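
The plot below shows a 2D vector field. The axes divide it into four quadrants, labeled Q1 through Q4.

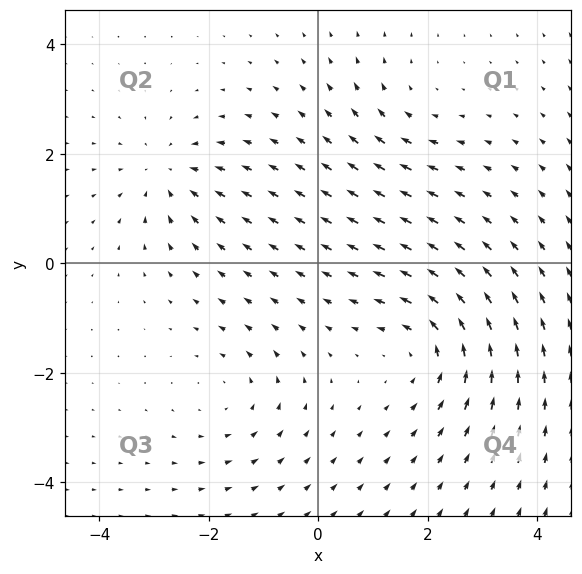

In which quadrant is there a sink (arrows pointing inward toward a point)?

The sink sits at approximately (-2.7, 1.6), which lies in quadrant Q2. The divergence there is about -4, negative as expected for a sink.

Q2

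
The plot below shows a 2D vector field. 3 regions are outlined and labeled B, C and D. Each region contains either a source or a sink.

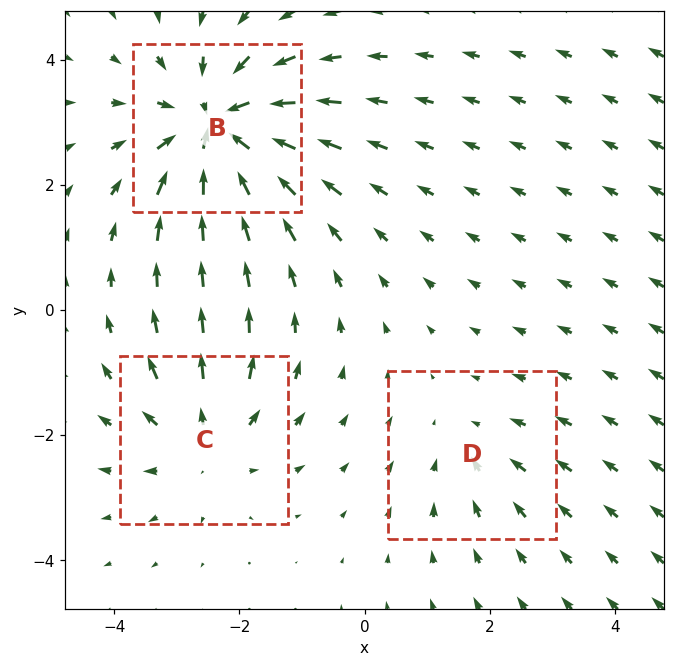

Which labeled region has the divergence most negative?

Divergence at each region's feature centre — B: about -5, C: about +3, D: about -2. Region B is most negative.

B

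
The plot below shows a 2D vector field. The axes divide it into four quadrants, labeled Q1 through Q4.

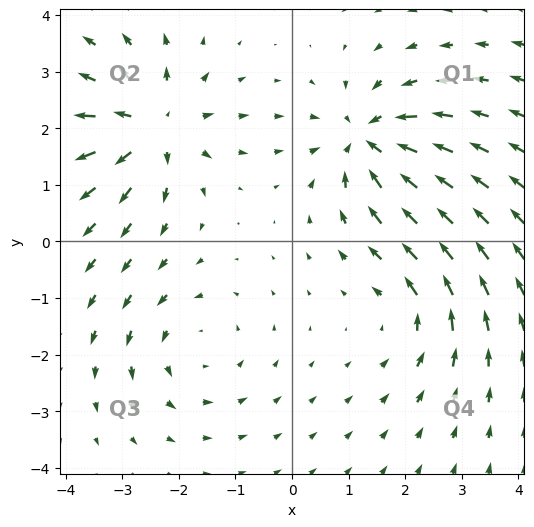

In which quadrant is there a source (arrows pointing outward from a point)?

The source sits at approximately (-2.4, 2.0), which lies in quadrant Q2. The divergence there is about +6, positive as expected for a source.

Q2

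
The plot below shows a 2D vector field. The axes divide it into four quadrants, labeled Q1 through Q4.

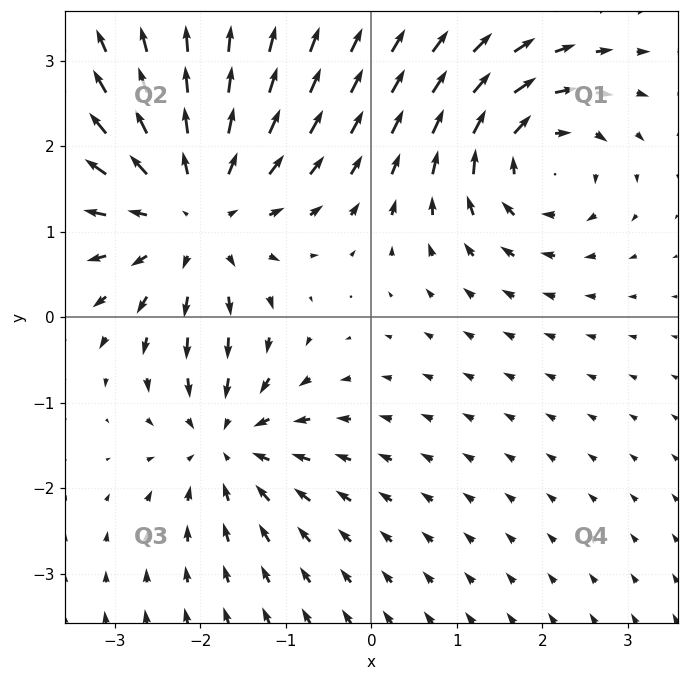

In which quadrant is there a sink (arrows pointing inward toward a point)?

Q3

The sink sits at approximately (-1.7, -1.4), which lies in quadrant Q3. The divergence there is about -4, negative as expected for a sink.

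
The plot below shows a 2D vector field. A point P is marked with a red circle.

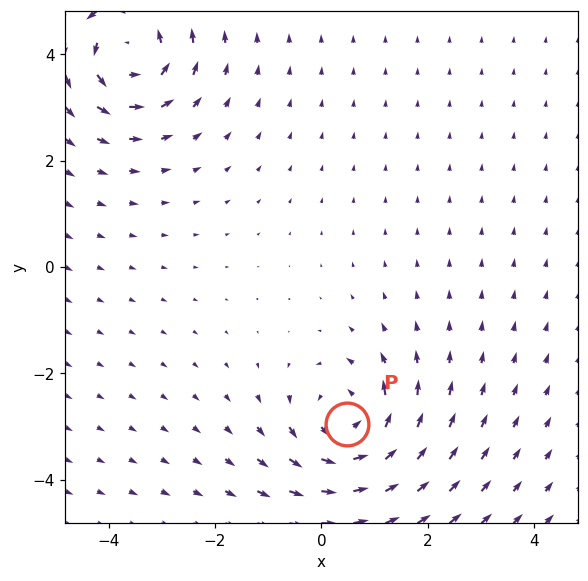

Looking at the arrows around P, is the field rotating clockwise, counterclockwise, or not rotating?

counterclockwise

Near P at (0.5, -3.0) the arrows circulate counterclockwise. The curl (z-component) there is about +4; positive curl means counterclockwise rotation.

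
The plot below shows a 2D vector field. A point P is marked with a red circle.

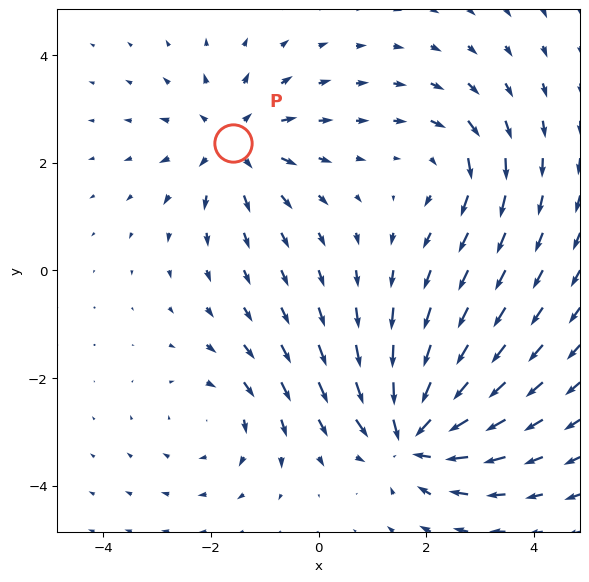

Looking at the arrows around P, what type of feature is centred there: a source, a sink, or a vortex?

At P (-1.6, 2.4) the arrows spread outward. Divergence about +4, curl ≈0 — positive divergence with near-zero curl is a source.

source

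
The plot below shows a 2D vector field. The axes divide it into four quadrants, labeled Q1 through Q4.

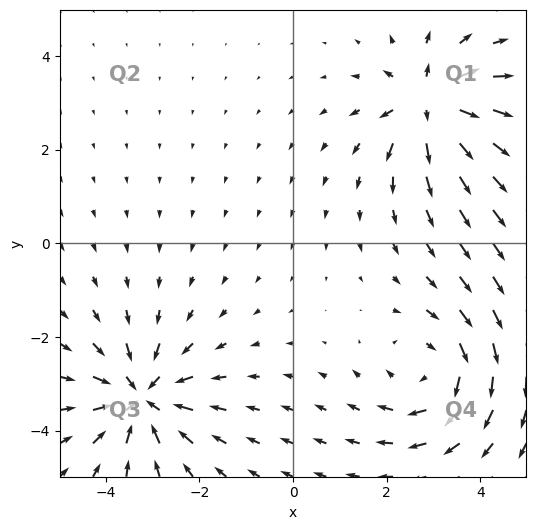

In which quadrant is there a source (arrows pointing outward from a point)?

Q1

The source sits at approximately (2.9, 3.0), which lies in quadrant Q1. The divergence there is about +6, positive as expected for a source.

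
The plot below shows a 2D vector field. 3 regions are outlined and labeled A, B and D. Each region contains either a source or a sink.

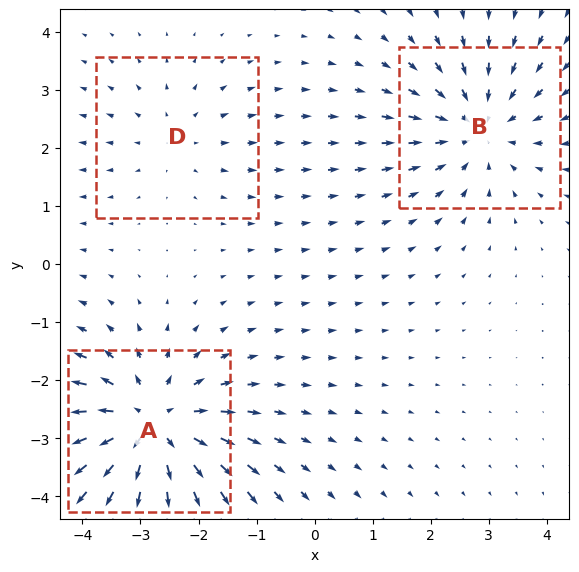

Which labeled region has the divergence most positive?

A

Divergence at each region's feature centre — A: about +5, B: about -3, D: about +2. Region A is most positive.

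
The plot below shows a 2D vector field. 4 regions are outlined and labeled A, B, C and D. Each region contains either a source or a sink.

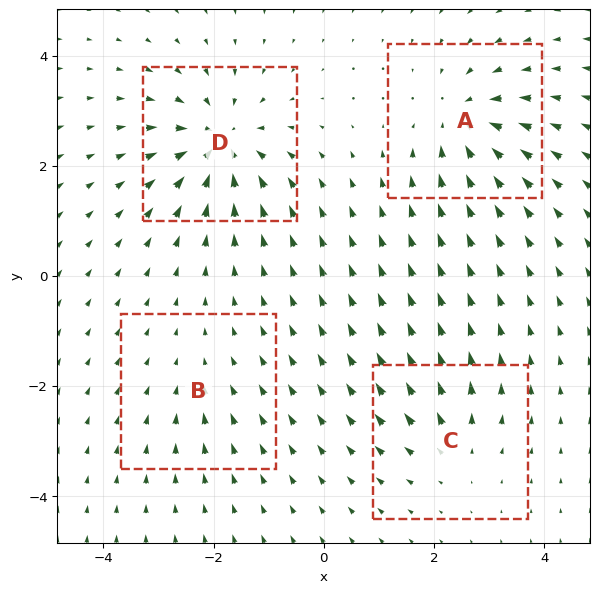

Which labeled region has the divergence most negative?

D

Divergence at each region's feature centre — A: about -6, B: about -2, C: about +4, D: about -7. Region D is most negative.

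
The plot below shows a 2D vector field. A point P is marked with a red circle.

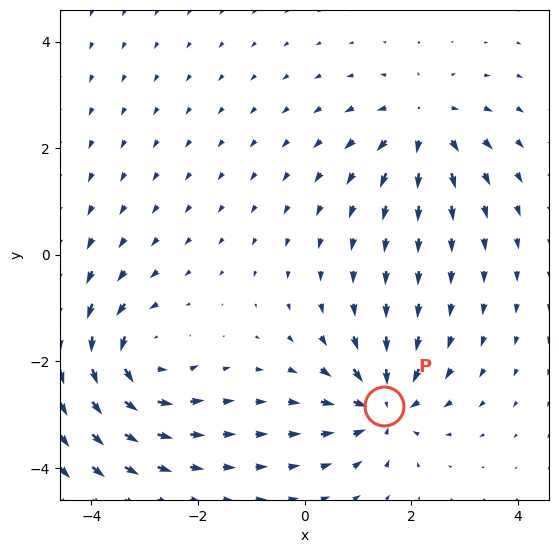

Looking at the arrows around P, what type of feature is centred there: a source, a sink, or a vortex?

At P (1.5, -2.8) the arrows converge inward. Divergence about -4, curl ≈0 — negative divergence with near-zero curl is a sink.

sink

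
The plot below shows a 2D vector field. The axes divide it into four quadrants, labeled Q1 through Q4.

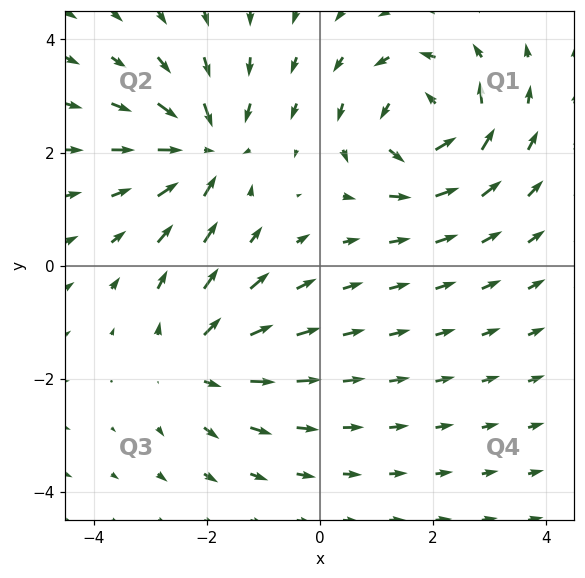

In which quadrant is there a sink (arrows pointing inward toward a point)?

The sink sits at approximately (-2.0, 2.1), which lies in quadrant Q2. The divergence there is about -5, negative as expected for a sink.

Q2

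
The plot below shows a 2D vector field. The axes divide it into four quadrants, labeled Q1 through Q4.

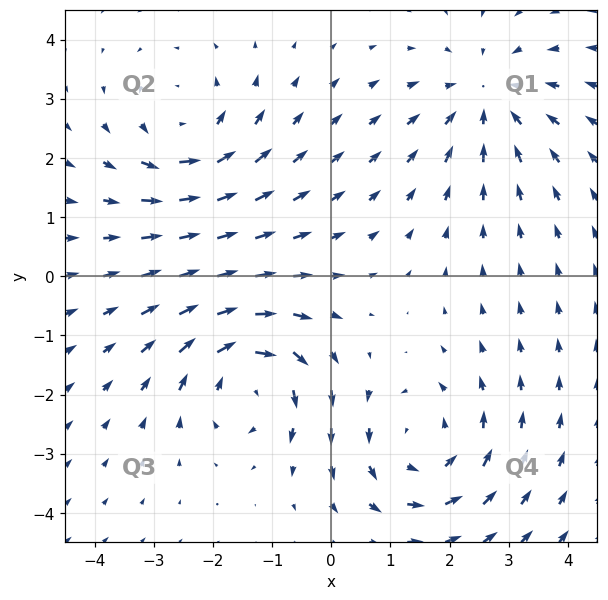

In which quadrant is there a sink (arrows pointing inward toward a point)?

Q1

The sink sits at approximately (2.6, 3.0), which lies in quadrant Q1. The divergence there is about -4, negative as expected for a sink.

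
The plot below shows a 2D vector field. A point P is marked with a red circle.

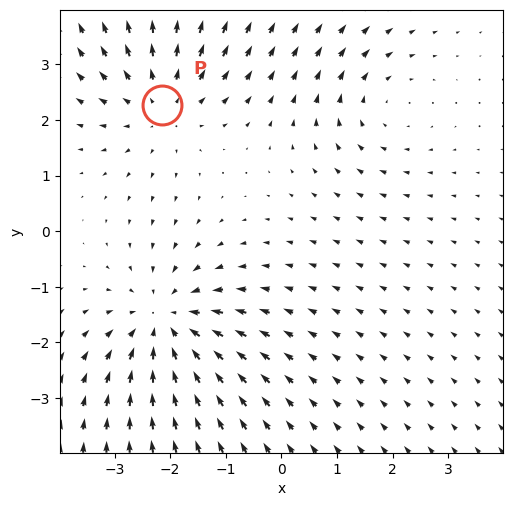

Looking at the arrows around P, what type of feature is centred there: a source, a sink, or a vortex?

At P (-2.1, 2.3) the arrows spread outward. Divergence about +3, curl ≈0 — positive divergence with near-zero curl is a source.

source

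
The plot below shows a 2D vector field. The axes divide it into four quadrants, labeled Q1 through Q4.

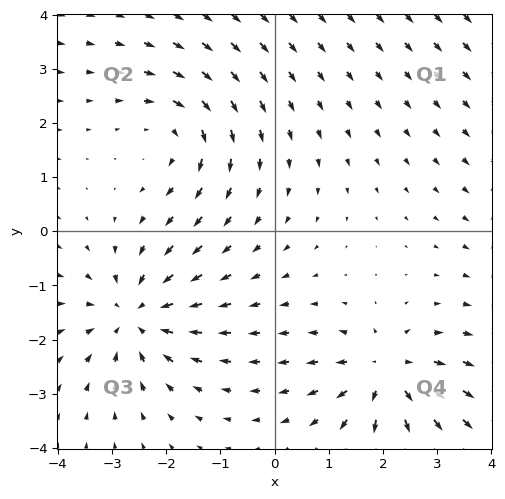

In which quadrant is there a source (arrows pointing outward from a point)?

Q4

The source sits at approximately (2.1, -2.6), which lies in quadrant Q4. The divergence there is about +4, positive as expected for a source.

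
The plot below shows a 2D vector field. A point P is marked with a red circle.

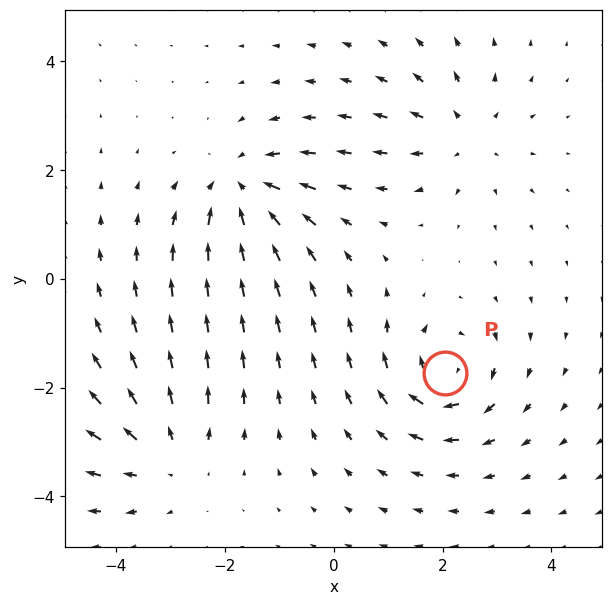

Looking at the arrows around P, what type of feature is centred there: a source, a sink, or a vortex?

At P (2.1, -1.7) the arrows circulate clockwise. Divergence ≈0, curl about -5 — near-zero divergence with nonzero curl is a vortex.

vortex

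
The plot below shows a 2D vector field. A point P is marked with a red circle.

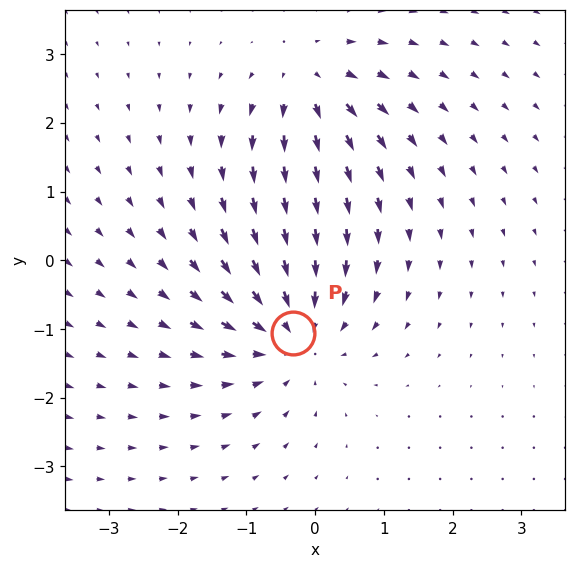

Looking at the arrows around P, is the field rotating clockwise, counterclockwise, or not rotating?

not rotating

Near P at (-0.3, -1.1) the arrows show no circulation. The curl there is ≈0.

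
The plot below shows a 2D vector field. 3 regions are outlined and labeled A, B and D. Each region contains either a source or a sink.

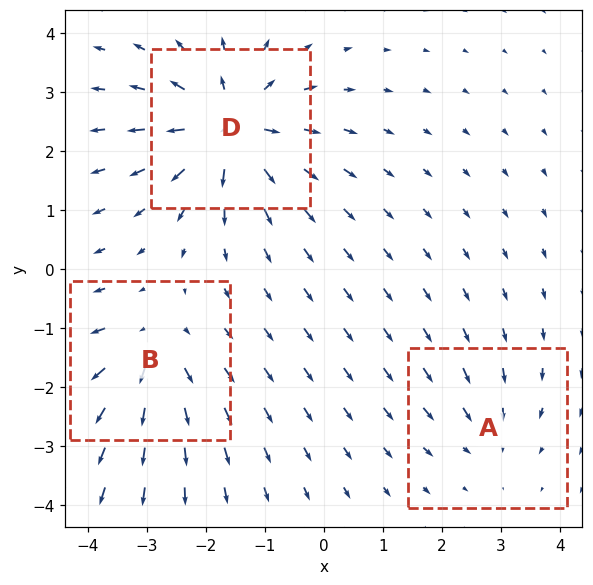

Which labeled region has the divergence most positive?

Divergence at each region's feature centre — A: about -2, B: about +4, D: about +5. Region D is most positive.

D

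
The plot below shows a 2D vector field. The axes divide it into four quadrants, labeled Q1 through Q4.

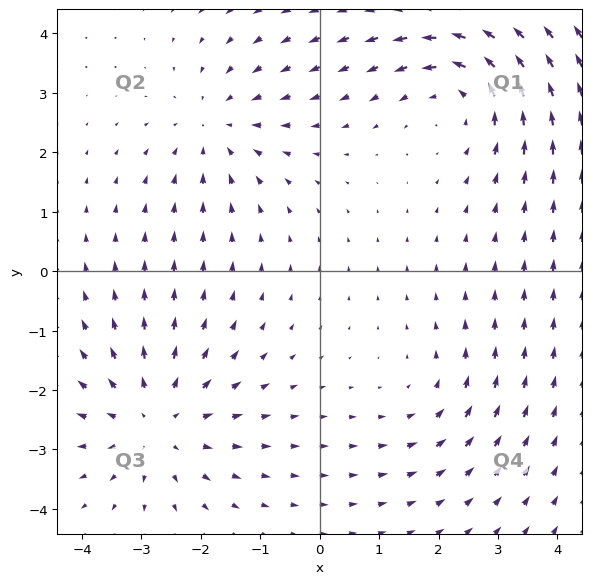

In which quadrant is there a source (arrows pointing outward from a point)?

Q3

The source sits at approximately (-2.7, -2.5), which lies in quadrant Q3. The divergence there is about +4, positive as expected for a source.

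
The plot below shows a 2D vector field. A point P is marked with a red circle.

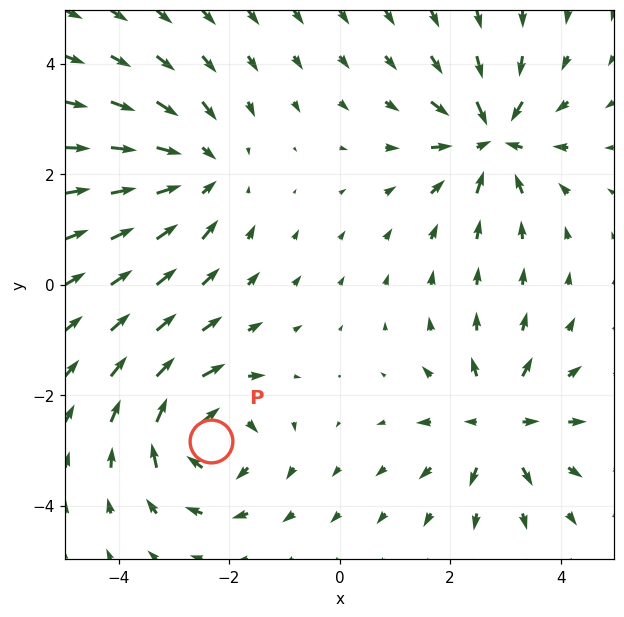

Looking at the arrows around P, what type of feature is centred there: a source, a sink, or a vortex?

vortex

At P (-2.3, -2.8) the arrows circulate clockwise. Divergence ≈0, curl about -5 — near-zero divergence with nonzero curl is a vortex.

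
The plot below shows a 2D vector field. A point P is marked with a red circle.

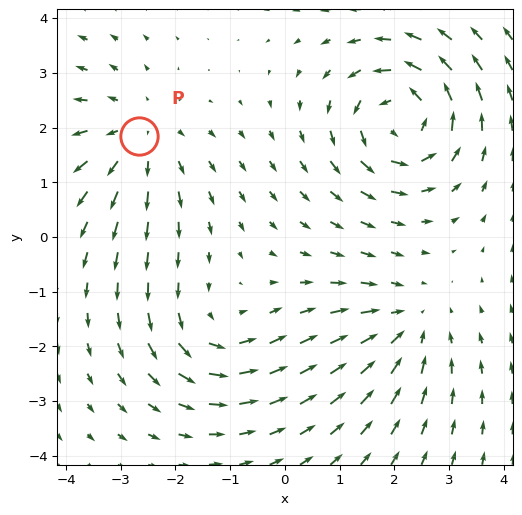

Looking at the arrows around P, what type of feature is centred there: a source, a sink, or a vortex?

At P (-2.7, 1.9) the arrows spread outward. Divergence about +3, curl ≈0 — positive divergence with near-zero curl is a source.

source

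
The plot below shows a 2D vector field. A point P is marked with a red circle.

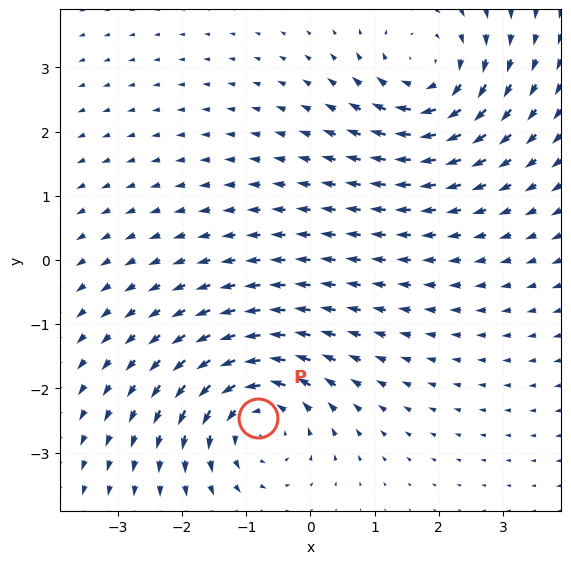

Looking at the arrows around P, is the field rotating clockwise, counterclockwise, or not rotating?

Near P at (-0.8, -2.5) the arrows circulate counterclockwise. The curl (z-component) there is about +4; positive curl means counterclockwise rotation.

counterclockwise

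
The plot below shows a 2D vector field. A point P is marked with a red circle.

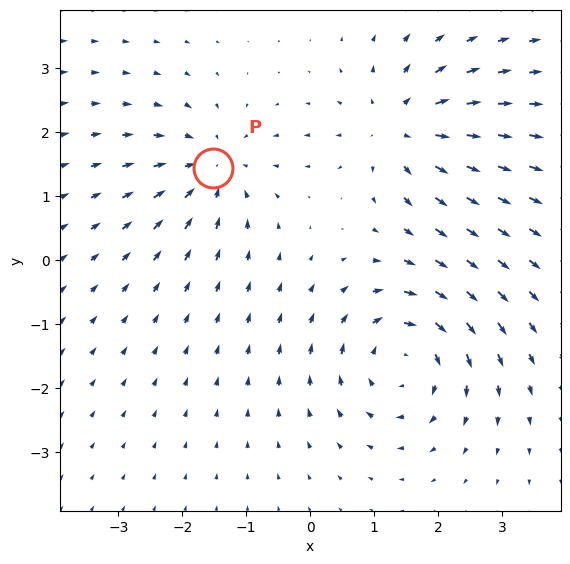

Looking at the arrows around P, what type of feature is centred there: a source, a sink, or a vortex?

sink

At P (-1.5, 1.4) the arrows converge inward. Divergence about -4, curl ≈0 — negative divergence with near-zero curl is a sink.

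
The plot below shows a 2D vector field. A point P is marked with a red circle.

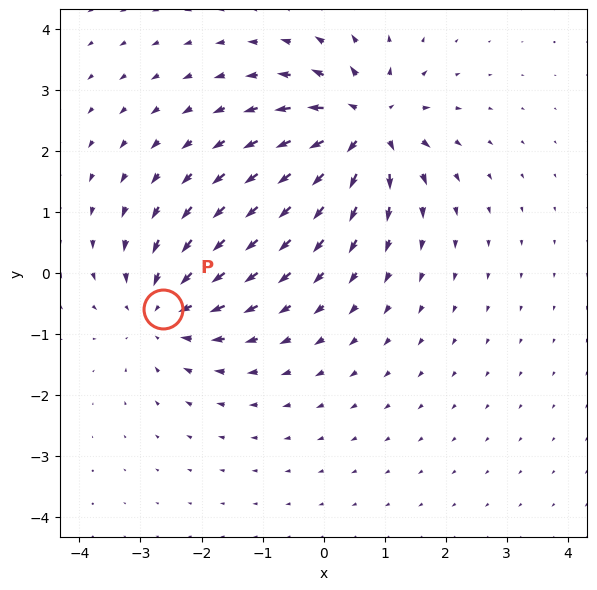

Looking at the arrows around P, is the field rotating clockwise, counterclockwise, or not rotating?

not rotating

Near P at (-2.6, -0.6) the arrows show no circulation. The curl there is ≈0.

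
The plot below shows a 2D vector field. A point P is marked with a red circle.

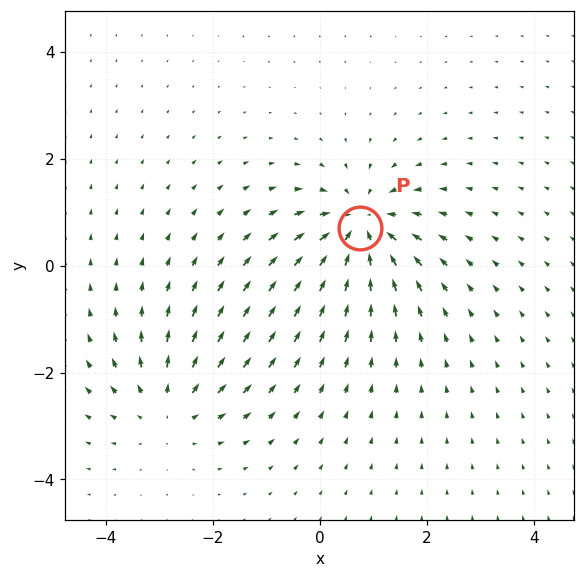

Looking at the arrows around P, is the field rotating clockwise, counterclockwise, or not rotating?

Near P at (0.8, 0.7) the arrows show no circulation. The curl there is ≈0.

not rotating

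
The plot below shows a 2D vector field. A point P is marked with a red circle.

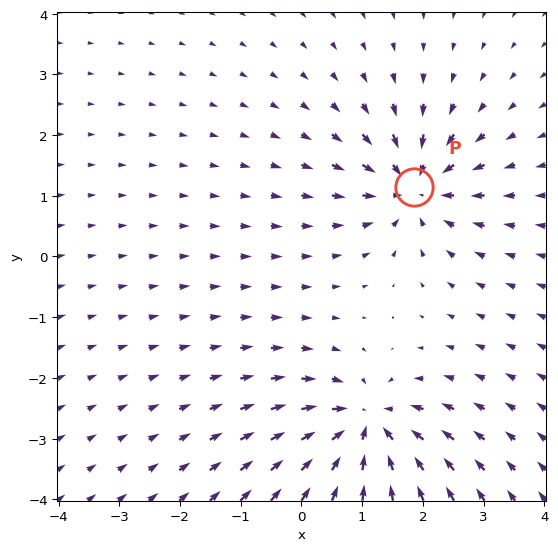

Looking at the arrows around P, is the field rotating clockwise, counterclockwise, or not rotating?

Near P at (1.9, 1.1) the arrows show no circulation. The curl there is ≈0.

not rotating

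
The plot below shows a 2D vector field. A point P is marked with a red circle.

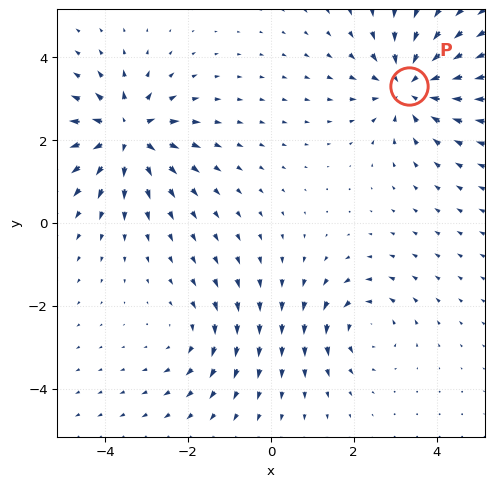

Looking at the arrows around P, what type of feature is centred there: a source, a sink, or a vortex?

sink

At P (3.3, 3.3) the arrows converge inward. Divergence about -5, curl ≈0 — negative divergence with near-zero curl is a sink.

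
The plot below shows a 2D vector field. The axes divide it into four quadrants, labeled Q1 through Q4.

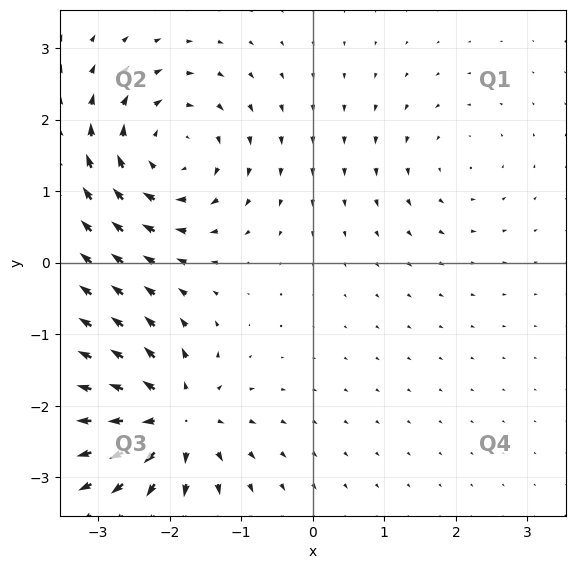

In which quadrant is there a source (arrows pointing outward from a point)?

The source sits at approximately (-2.0, -2.2), which lies in quadrant Q3. The divergence there is about +7, positive as expected for a source.

Q3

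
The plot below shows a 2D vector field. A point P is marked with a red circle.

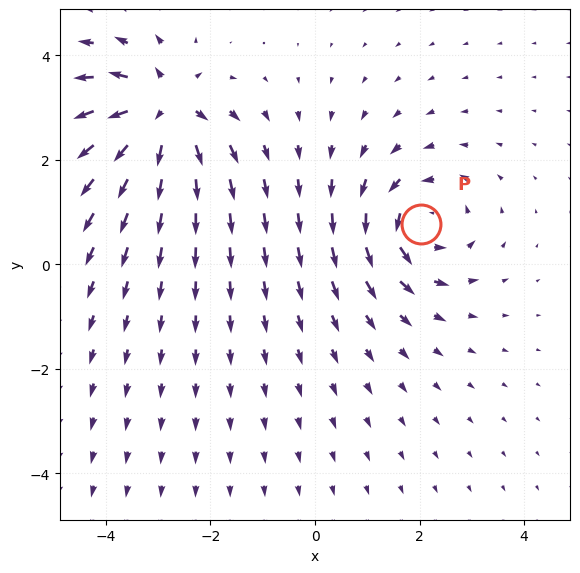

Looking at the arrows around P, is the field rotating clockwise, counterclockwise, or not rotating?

counterclockwise

Near P at (2.0, 0.8) the arrows circulate counterclockwise. The curl (z-component) there is about +4; positive curl means counterclockwise rotation.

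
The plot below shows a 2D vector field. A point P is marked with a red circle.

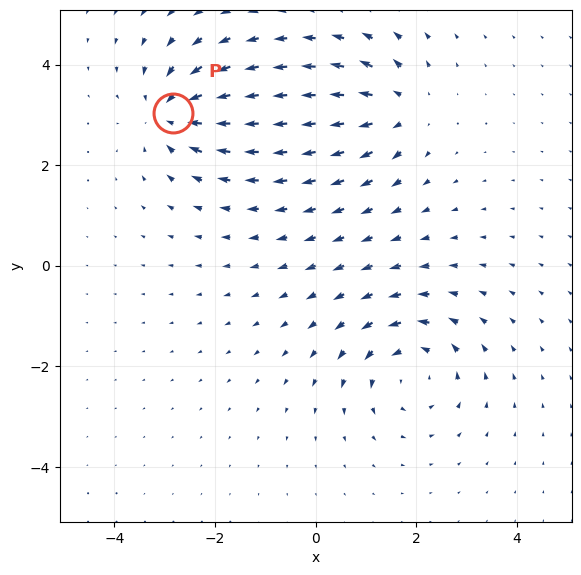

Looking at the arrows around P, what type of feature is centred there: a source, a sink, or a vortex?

sink

At P (-2.8, 3.0) the arrows converge inward. Divergence about -4, curl ≈0 — negative divergence with near-zero curl is a sink.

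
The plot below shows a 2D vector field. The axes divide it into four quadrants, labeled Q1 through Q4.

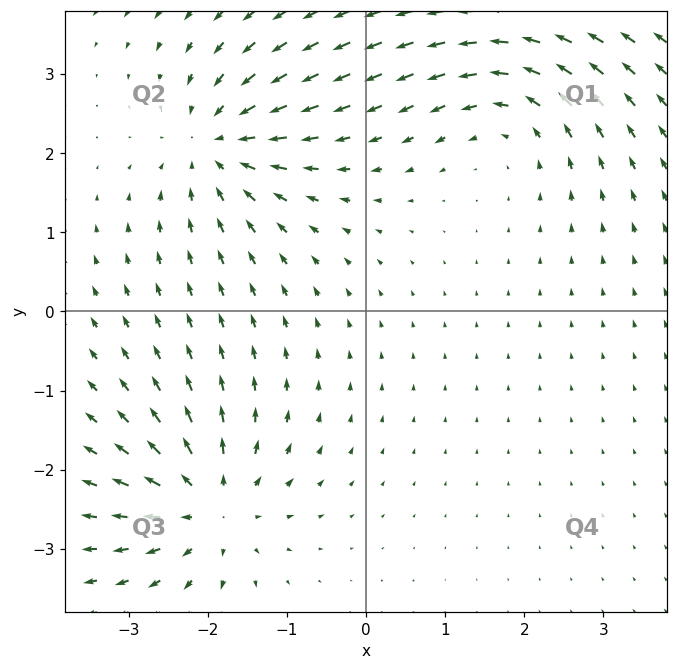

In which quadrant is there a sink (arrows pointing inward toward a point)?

The sink sits at approximately (-1.9, 2.1), which lies in quadrant Q2. The divergence there is about -4, negative as expected for a sink.

Q2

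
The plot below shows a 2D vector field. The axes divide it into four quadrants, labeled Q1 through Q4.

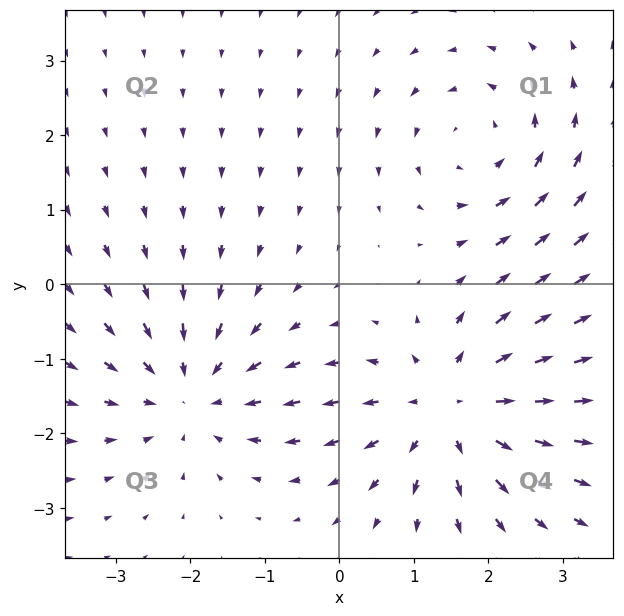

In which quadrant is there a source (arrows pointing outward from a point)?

Q4

The source sits at approximately (1.5, -1.7), which lies in quadrant Q4. The divergence there is about +5, positive as expected for a source.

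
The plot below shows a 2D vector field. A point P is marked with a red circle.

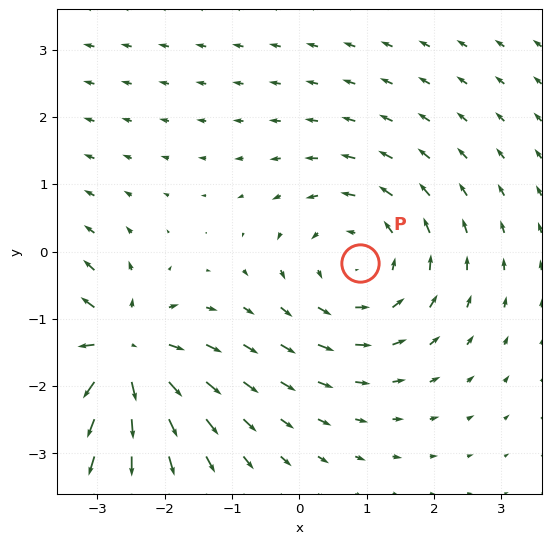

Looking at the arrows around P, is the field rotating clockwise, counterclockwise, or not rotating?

counterclockwise

Near P at (0.9, -0.2) the arrows circulate counterclockwise. The curl (z-component) there is about +3; positive curl means counterclockwise rotation.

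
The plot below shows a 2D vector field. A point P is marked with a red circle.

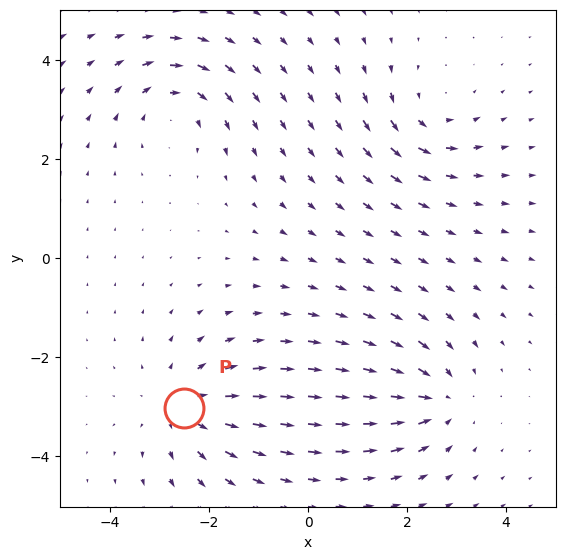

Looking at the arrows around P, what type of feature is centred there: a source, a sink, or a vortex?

source

At P (-2.5, -3.0) the arrows spread outward. Divergence about +4, curl ≈0 — positive divergence with near-zero curl is a source.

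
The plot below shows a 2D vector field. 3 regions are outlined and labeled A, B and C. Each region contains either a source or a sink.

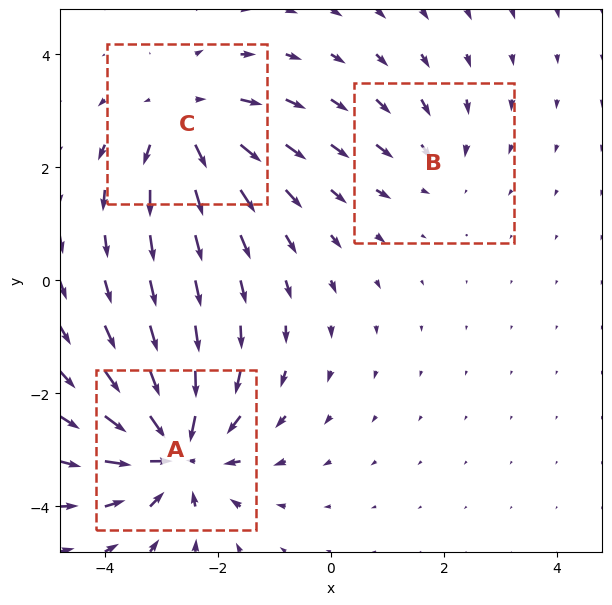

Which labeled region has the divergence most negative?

A

Divergence at each region's feature centre — A: about -5, B: about -2, C: about +3. Region A is most negative.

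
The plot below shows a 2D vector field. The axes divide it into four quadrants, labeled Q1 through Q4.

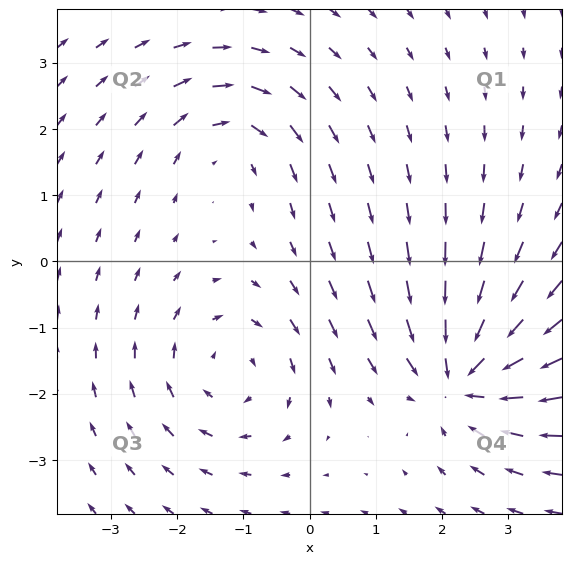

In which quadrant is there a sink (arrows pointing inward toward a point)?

Q4

The sink sits at approximately (2.3, -1.7), which lies in quadrant Q4. The divergence there is about -5, negative as expected for a sink.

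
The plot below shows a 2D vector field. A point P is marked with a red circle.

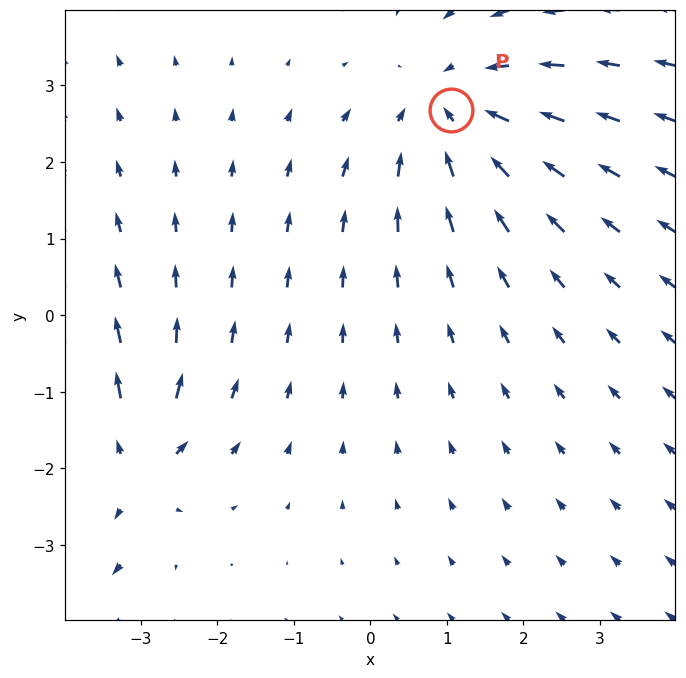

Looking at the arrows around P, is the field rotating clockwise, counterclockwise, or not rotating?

Near P at (1.1, 2.7) the arrows show no circulation. The curl there is ≈0.

not rotating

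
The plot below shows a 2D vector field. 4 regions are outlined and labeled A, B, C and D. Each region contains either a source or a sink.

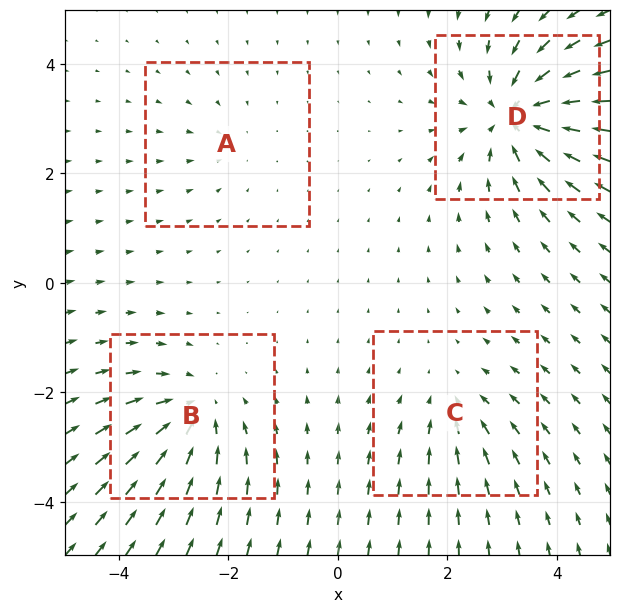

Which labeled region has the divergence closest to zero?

Divergence at each region's feature centre — A: about -2, B: about -5, C: about -3, D: about -7. Region A is closest to zero.

A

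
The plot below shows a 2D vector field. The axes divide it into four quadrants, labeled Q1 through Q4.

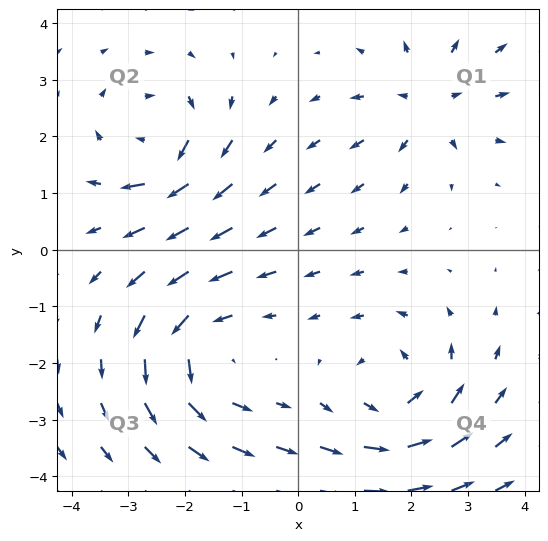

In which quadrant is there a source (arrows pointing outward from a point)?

Q1

The source sits at approximately (2.3, 2.6), which lies in quadrant Q1. The divergence there is about +4, positive as expected for a source.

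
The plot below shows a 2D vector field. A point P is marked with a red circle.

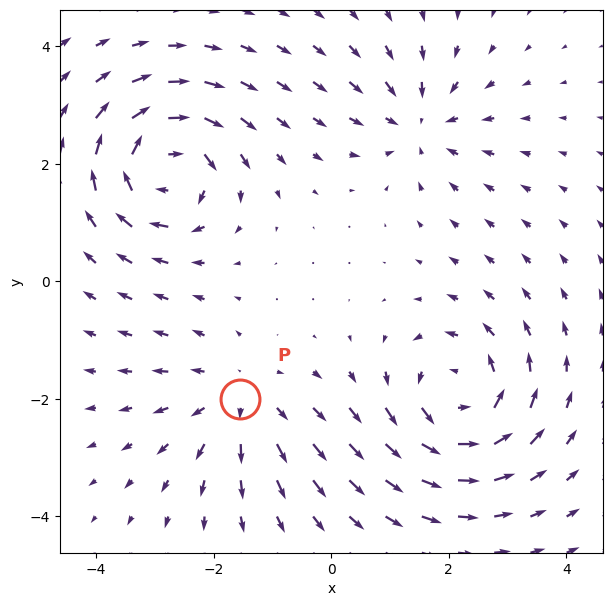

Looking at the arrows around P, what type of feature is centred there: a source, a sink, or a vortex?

At P (-1.6, -2.0) the arrows spread outward. Divergence about +3, curl ≈0 — positive divergence with near-zero curl is a source.

source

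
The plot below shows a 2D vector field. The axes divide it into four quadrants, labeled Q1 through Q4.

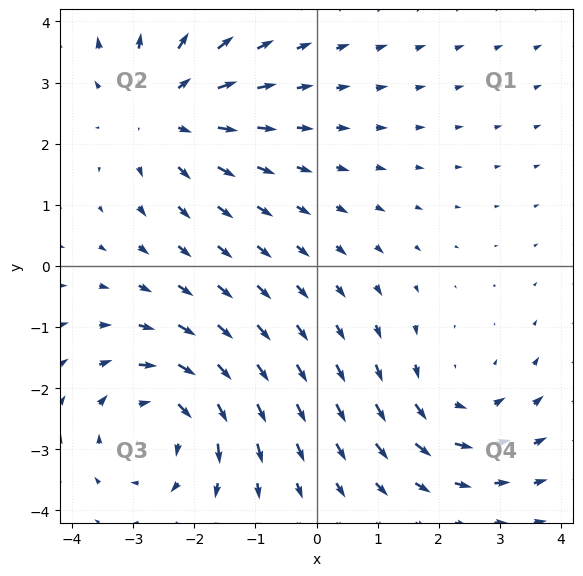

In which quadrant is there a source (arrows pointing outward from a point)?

Q2

The source sits at approximately (-2.5, 2.5), which lies in quadrant Q2. The divergence there is about +3, positive as expected for a source.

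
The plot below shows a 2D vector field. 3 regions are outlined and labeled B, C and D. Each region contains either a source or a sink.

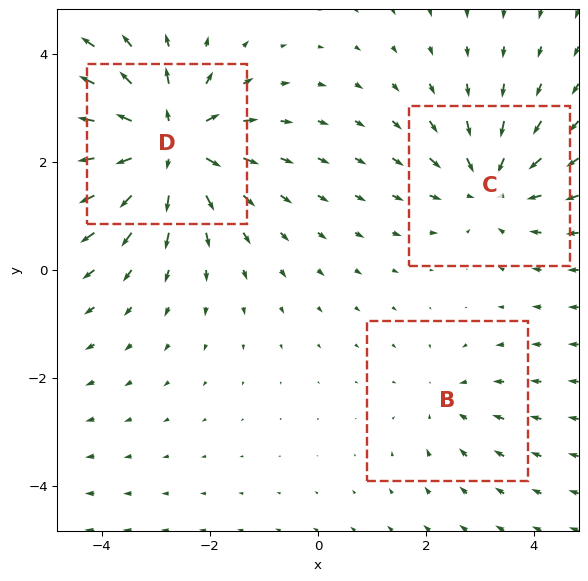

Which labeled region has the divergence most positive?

Divergence at each region's feature centre — B: about -2, C: about -3, D: about +5. Region D is most positive.

D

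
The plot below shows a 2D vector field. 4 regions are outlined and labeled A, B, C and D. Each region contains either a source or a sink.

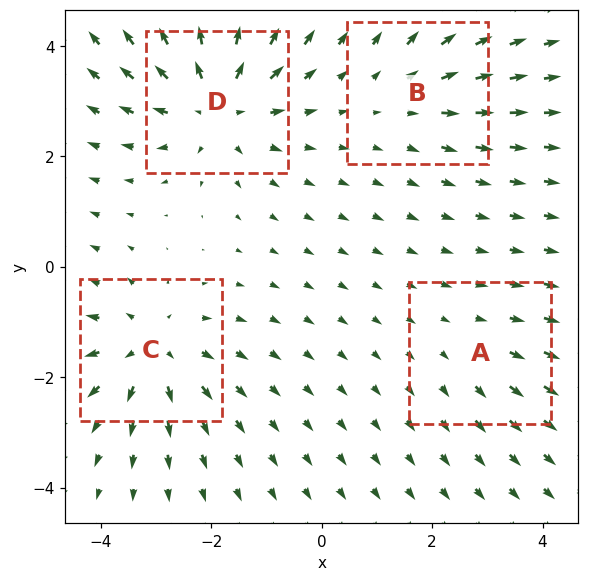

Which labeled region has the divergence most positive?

D

Divergence at each region's feature centre — A: about +2, B: about +3, C: about +5, D: about +6. Region D is most positive.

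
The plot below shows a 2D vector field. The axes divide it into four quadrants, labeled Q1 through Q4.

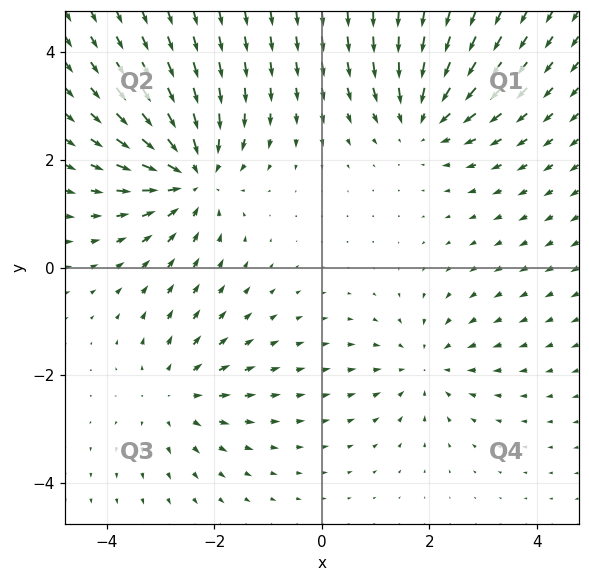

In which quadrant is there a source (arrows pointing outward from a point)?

Q3

The source sits at approximately (-2.7, -2.4), which lies in quadrant Q3. The divergence there is about +3, positive as expected for a source.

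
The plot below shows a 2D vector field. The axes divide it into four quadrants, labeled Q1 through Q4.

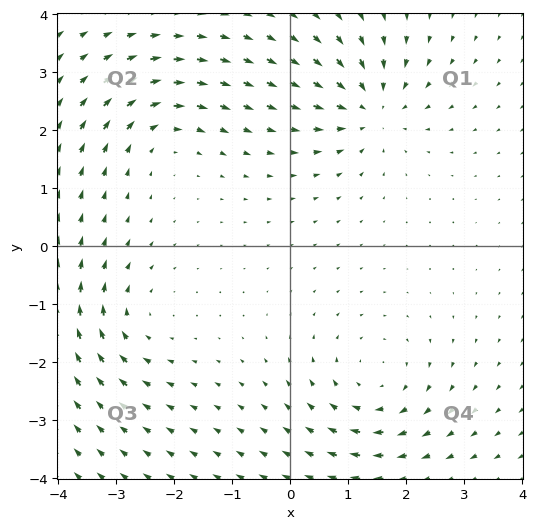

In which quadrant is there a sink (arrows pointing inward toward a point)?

Q1

The sink sits at approximately (1.4, 2.4), which lies in quadrant Q1. The divergence there is about -5, negative as expected for a sink.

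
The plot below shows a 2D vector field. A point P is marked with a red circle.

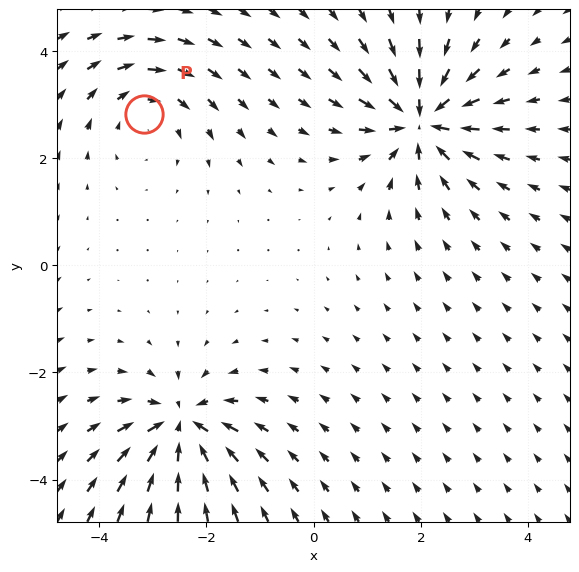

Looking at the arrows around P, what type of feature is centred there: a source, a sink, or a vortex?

At P (-3.2, 2.8) the arrows circulate clockwise. Divergence ≈0, curl about -2 — near-zero divergence with nonzero curl is a vortex.

vortex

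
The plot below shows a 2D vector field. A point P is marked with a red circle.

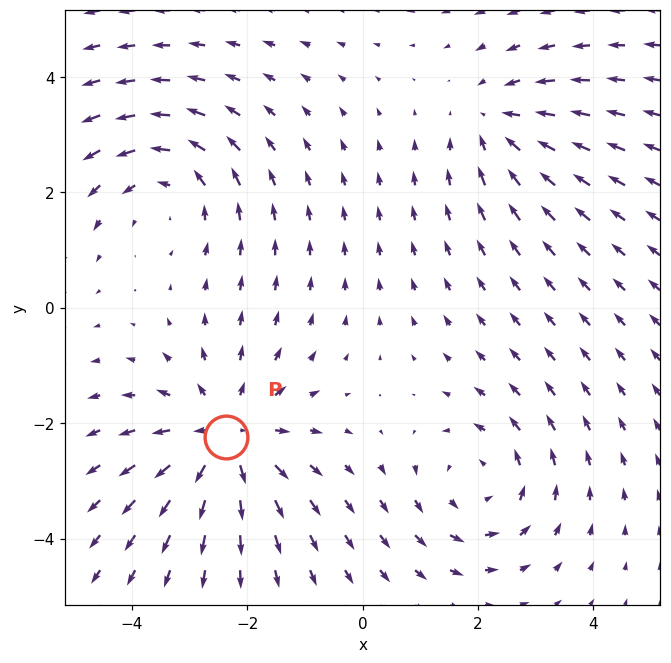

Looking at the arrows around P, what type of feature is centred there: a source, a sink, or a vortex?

source

At P (-2.4, -2.2) the arrows spread outward. Divergence about +4, curl ≈0 — positive divergence with near-zero curl is a source.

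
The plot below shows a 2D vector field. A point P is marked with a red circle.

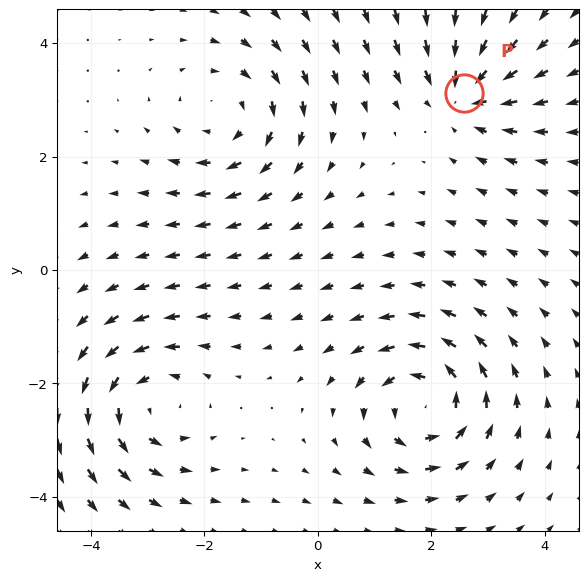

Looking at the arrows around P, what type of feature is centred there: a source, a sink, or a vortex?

sink

At P (2.6, 3.1) the arrows converge inward. Divergence about -5, curl ≈0 — negative divergence with near-zero curl is a sink.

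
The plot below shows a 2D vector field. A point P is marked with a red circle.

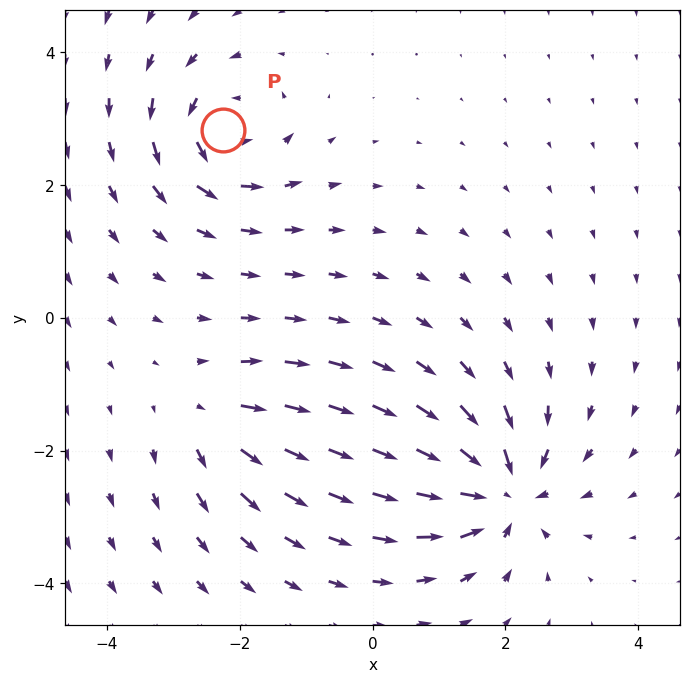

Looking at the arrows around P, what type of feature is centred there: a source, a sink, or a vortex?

vortex

At P (-2.2, 2.8) the arrows circulate counterclockwise. Divergence ≈0, curl about +6 — near-zero divergence with nonzero curl is a vortex.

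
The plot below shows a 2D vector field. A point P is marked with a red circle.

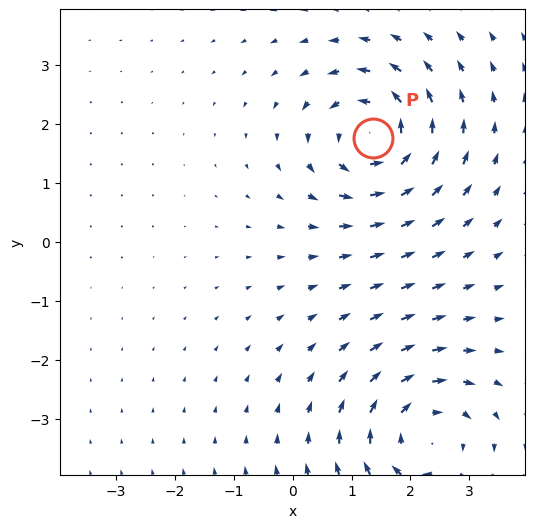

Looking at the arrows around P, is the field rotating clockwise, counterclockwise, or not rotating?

Near P at (1.4, 1.8) the arrows circulate counterclockwise. The curl (z-component) there is about +3; positive curl means counterclockwise rotation.

counterclockwise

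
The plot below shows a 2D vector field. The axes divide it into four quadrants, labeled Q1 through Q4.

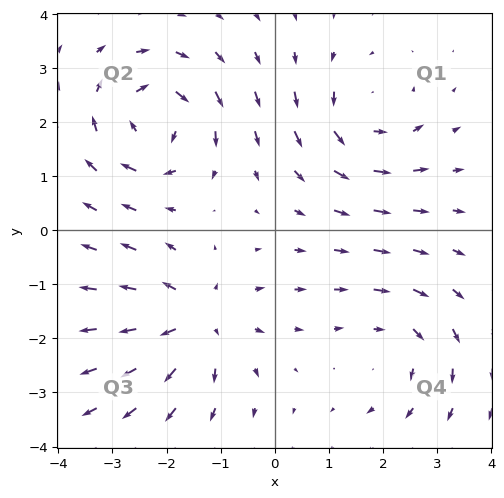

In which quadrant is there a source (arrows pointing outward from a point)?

Q3

The source sits at approximately (-1.5, -1.7), which lies in quadrant Q3. The divergence there is about +5, positive as expected for a source.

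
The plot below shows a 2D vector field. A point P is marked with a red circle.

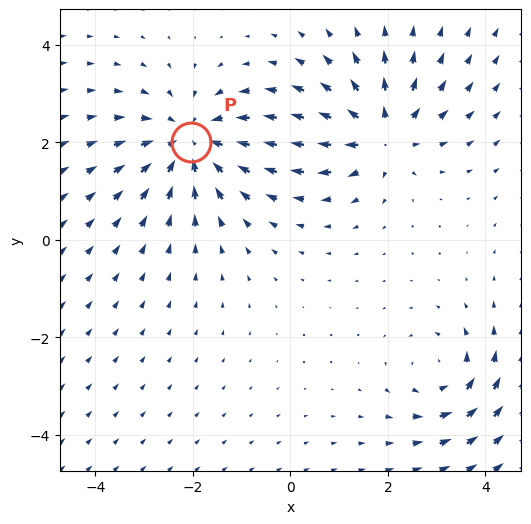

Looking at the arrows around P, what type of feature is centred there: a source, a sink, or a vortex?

sink

At P (-2.0, 2.0) the arrows converge inward. Divergence about -4, curl ≈0 — negative divergence with near-zero curl is a sink.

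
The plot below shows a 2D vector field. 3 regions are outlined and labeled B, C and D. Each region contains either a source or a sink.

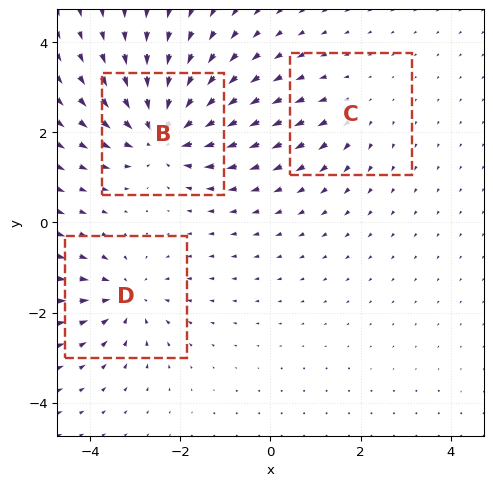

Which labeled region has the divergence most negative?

Divergence at each region's feature centre — B: about -5, C: about +2, D: about -3. Region B is most negative.

B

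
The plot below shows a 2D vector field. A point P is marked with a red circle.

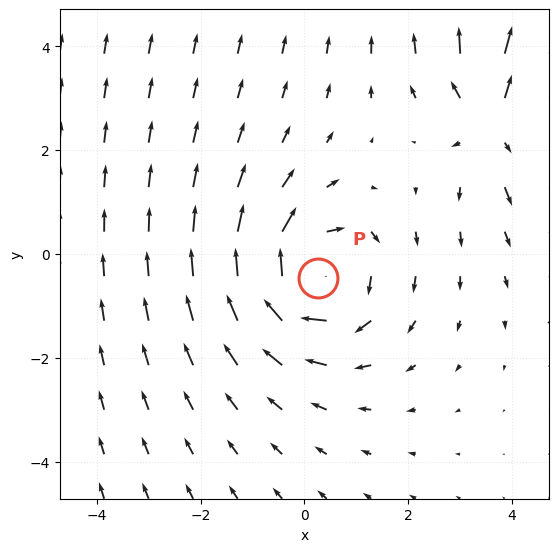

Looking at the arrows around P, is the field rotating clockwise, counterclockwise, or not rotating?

clockwise

Near P at (0.3, -0.5) the arrows circulate clockwise. The curl (z-component) there is about -3; negative curl means clockwise rotation.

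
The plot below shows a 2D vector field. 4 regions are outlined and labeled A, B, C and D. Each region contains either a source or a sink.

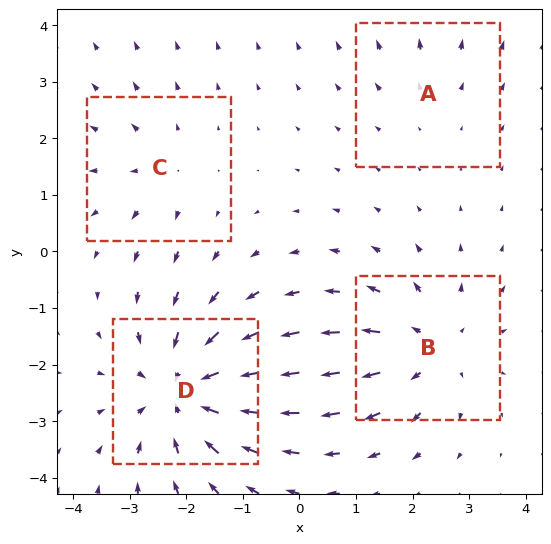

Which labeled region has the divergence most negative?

D

Divergence at each region's feature centre — A: about +2, B: about +4, C: about +3, D: about -6. Region D is most negative.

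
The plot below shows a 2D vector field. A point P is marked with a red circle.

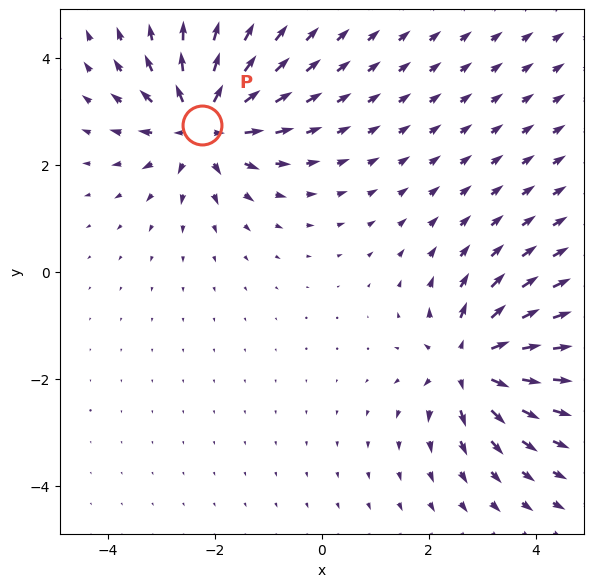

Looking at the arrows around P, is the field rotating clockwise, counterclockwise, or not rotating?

not rotating

Near P at (-2.2, 2.7) the arrows show no circulation. The curl there is ≈0.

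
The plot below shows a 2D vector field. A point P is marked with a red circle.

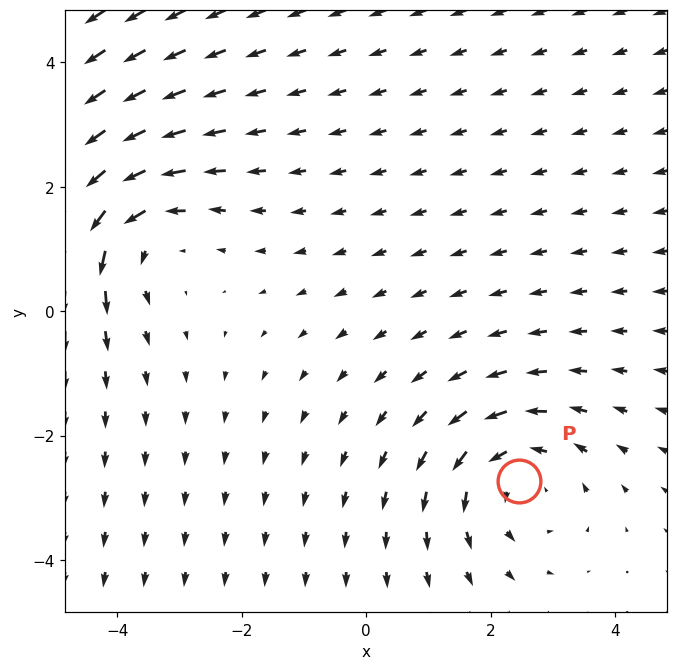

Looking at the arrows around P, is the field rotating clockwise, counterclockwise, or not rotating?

Near P at (2.5, -2.7) the arrows circulate counterclockwise. The curl (z-component) there is about +3; positive curl means counterclockwise rotation.

counterclockwise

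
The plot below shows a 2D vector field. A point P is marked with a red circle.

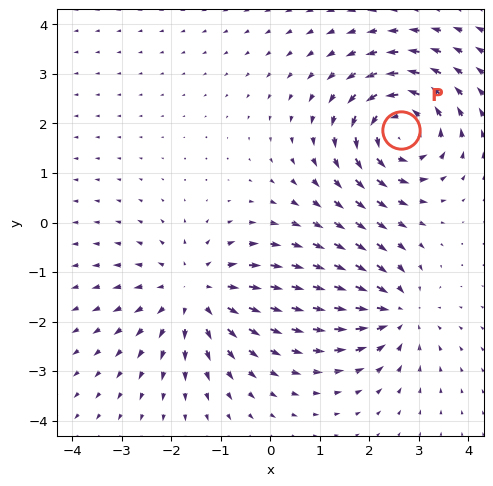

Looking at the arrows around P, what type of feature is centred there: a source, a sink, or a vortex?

vortex

At P (2.6, 1.9) the arrows circulate counterclockwise. Divergence ≈0, curl about +5 — near-zero divergence with nonzero curl is a vortex.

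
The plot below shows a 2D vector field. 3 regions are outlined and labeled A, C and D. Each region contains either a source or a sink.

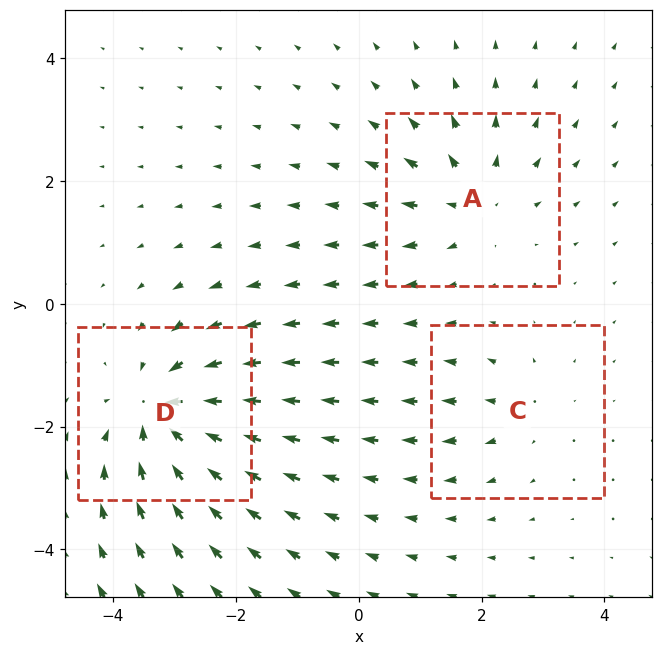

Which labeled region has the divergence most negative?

Divergence at each region's feature centre — A: about +3, C: about +2, D: about -5. Region D is most negative.

D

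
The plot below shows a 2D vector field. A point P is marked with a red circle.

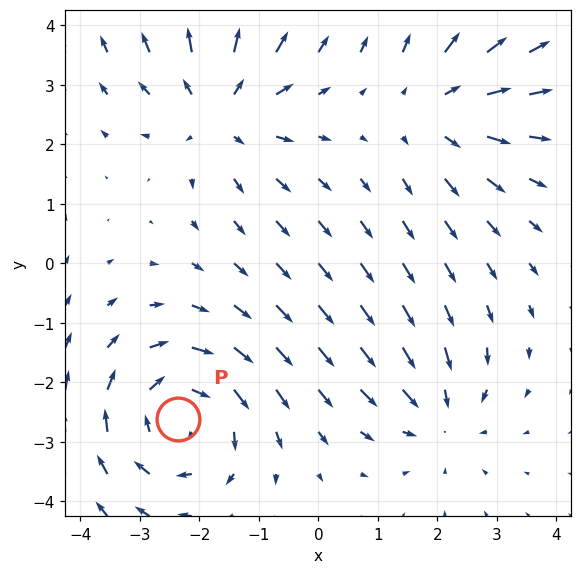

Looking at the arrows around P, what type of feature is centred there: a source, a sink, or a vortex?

vortex

At P (-2.4, -2.6) the arrows circulate clockwise. Divergence ≈0, curl about -4 — near-zero divergence with nonzero curl is a vortex.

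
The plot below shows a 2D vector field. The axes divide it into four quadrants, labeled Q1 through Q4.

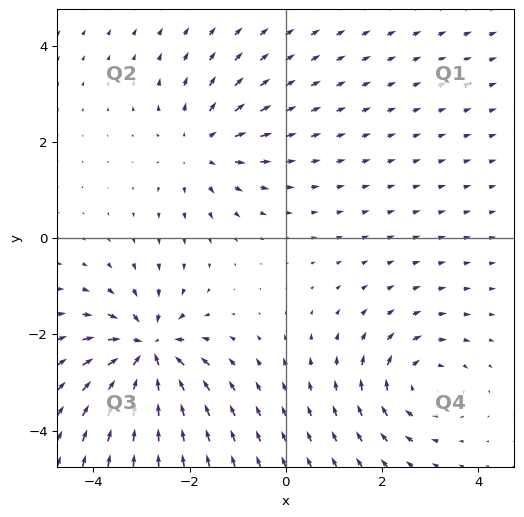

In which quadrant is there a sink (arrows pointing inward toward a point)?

Q3

The sink sits at approximately (-2.9, -2.3), which lies in quadrant Q3. The divergence there is about -7, negative as expected for a sink.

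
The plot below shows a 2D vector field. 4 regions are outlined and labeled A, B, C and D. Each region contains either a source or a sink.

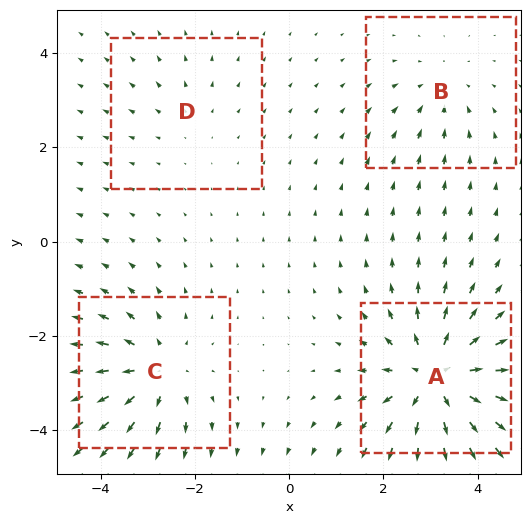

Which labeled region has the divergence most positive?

A

Divergence at each region's feature centre — A: about +7, B: about -3, C: about +5, D: about +2. Region A is most positive.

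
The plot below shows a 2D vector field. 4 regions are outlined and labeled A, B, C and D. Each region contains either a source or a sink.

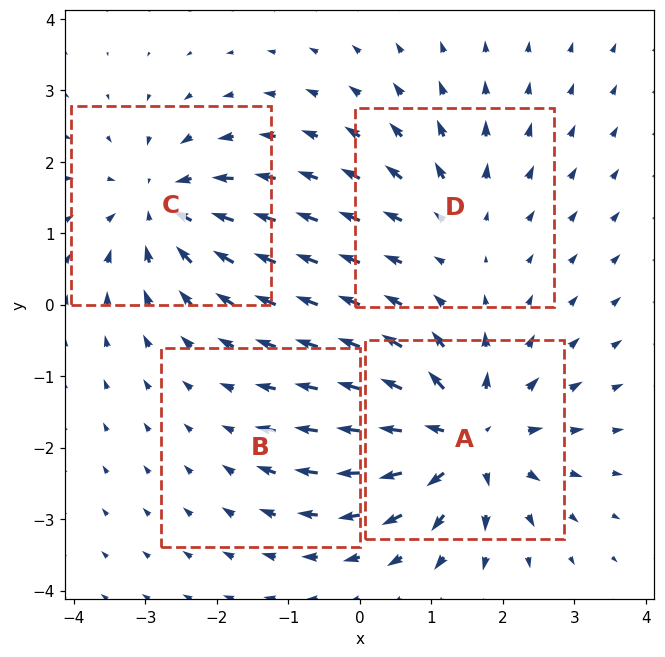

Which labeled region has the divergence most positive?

Divergence at each region's feature centre — A: about +8, B: about -2, C: about -6, D: about +3. Region A is most positive.

A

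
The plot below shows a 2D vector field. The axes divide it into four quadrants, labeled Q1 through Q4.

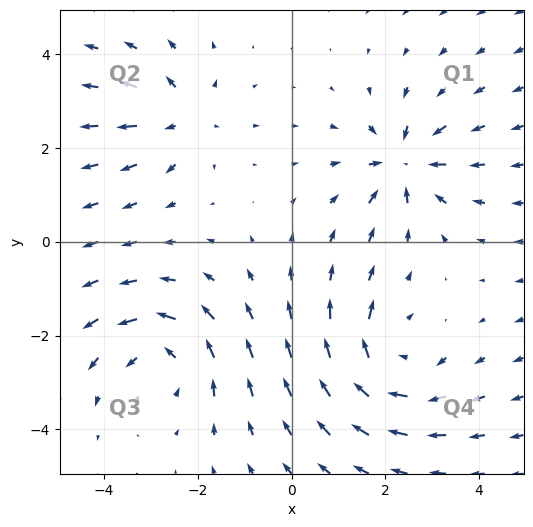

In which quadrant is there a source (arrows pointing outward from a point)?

The source sits at approximately (-2.3, 2.6), which lies in quadrant Q2. The divergence there is about +3, positive as expected for a source.

Q2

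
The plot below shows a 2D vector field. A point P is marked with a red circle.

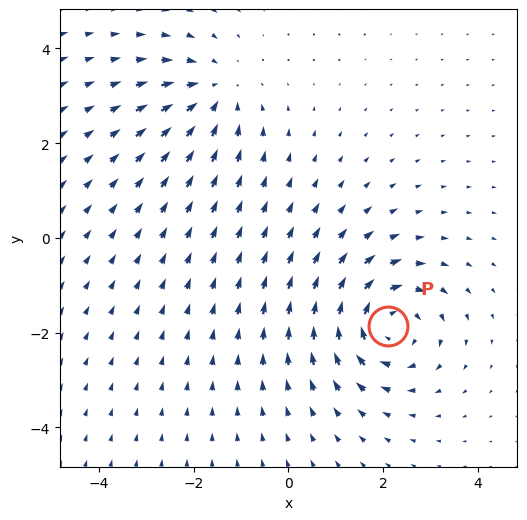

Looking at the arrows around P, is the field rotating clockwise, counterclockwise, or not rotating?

clockwise

Near P at (2.1, -1.9) the arrows circulate clockwise. The curl (z-component) there is about -4; negative curl means clockwise rotation.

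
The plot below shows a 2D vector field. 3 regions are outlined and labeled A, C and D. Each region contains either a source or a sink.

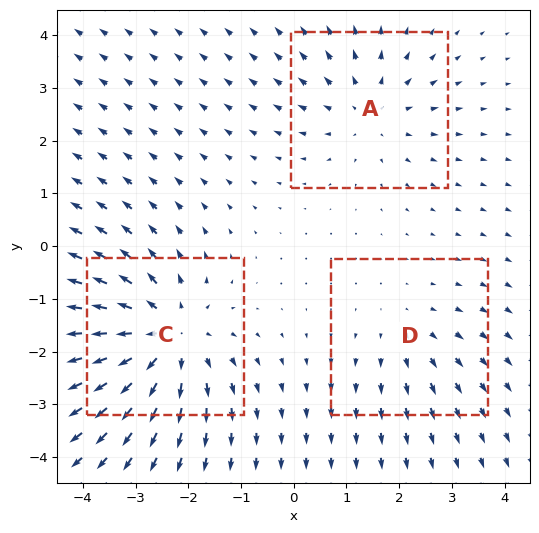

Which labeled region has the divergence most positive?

Divergence at each region's feature centre — A: about +3, C: about +5, D: about +2. Region C is most positive.

C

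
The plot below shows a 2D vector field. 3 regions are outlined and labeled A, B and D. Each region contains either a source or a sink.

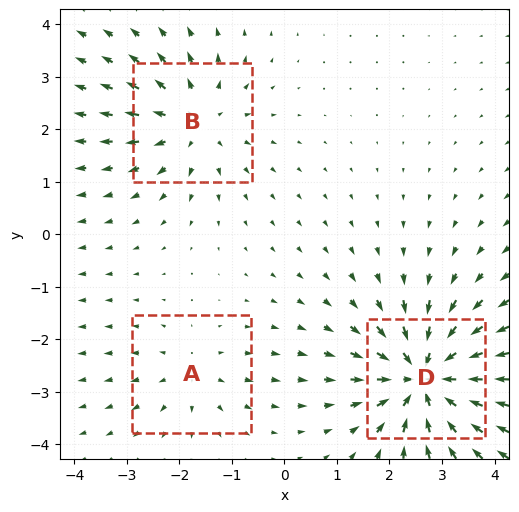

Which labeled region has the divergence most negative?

Divergence at each region's feature centre — A: about +2, B: about +4, D: about -6. Region D is most negative.

D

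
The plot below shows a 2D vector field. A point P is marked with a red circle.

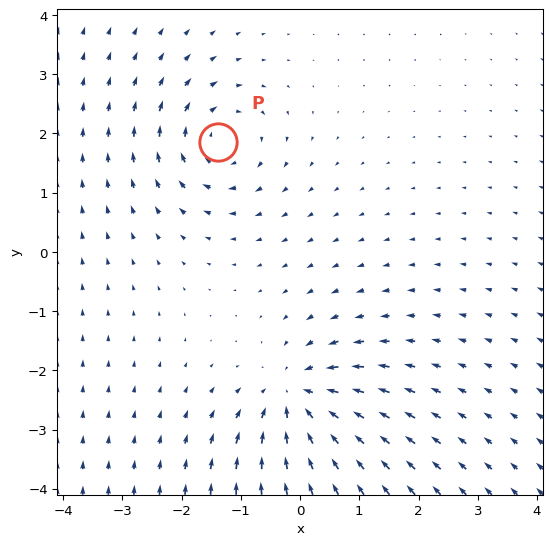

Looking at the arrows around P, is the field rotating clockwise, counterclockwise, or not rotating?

Near P at (-1.4, 1.8) the arrows circulate clockwise. The curl (z-component) there is about -4; negative curl means clockwise rotation.

clockwise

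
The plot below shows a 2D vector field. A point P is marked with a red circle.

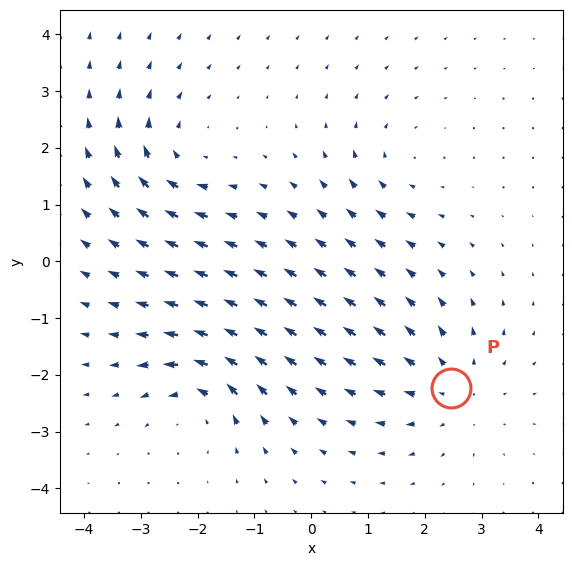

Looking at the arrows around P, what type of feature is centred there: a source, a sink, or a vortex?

source

At P (2.5, -2.2) the arrows spread outward. Divergence about +4, curl ≈0 — positive divergence with near-zero curl is a source.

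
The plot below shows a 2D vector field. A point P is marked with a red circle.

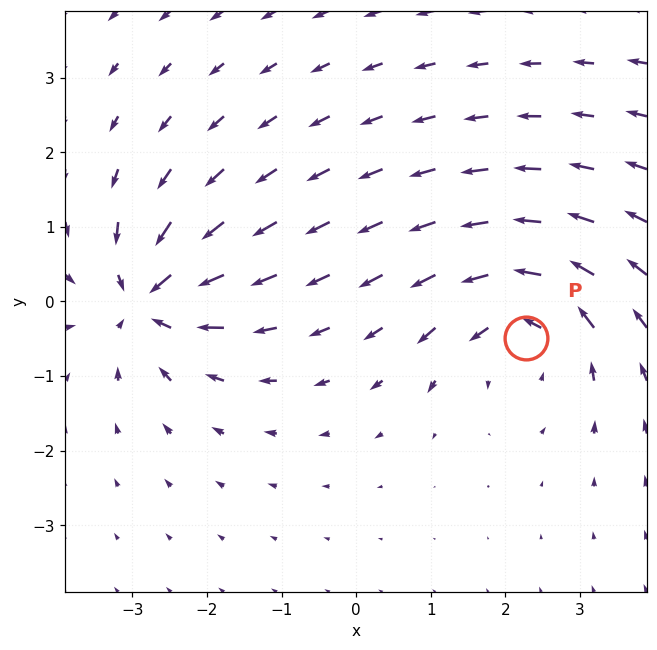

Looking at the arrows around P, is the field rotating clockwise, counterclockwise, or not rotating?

counterclockwise

Near P at (2.3, -0.5) the arrows circulate counterclockwise. The curl (z-component) there is about +4; positive curl means counterclockwise rotation.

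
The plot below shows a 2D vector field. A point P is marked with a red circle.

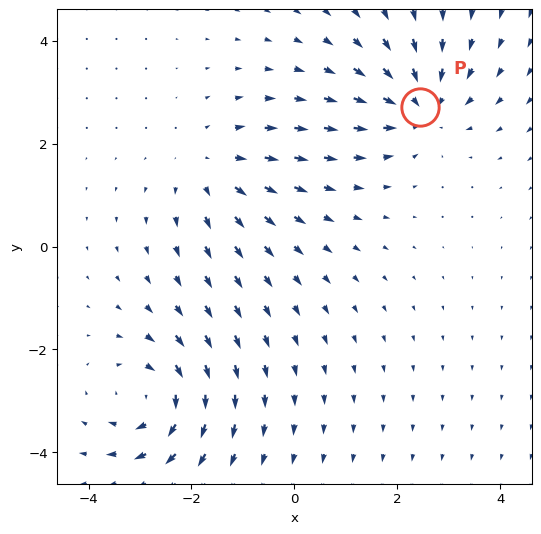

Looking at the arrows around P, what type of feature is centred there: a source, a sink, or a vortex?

At P (2.4, 2.7) the arrows converge inward. Divergence about -5, curl ≈0 — negative divergence with near-zero curl is a sink.

sink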